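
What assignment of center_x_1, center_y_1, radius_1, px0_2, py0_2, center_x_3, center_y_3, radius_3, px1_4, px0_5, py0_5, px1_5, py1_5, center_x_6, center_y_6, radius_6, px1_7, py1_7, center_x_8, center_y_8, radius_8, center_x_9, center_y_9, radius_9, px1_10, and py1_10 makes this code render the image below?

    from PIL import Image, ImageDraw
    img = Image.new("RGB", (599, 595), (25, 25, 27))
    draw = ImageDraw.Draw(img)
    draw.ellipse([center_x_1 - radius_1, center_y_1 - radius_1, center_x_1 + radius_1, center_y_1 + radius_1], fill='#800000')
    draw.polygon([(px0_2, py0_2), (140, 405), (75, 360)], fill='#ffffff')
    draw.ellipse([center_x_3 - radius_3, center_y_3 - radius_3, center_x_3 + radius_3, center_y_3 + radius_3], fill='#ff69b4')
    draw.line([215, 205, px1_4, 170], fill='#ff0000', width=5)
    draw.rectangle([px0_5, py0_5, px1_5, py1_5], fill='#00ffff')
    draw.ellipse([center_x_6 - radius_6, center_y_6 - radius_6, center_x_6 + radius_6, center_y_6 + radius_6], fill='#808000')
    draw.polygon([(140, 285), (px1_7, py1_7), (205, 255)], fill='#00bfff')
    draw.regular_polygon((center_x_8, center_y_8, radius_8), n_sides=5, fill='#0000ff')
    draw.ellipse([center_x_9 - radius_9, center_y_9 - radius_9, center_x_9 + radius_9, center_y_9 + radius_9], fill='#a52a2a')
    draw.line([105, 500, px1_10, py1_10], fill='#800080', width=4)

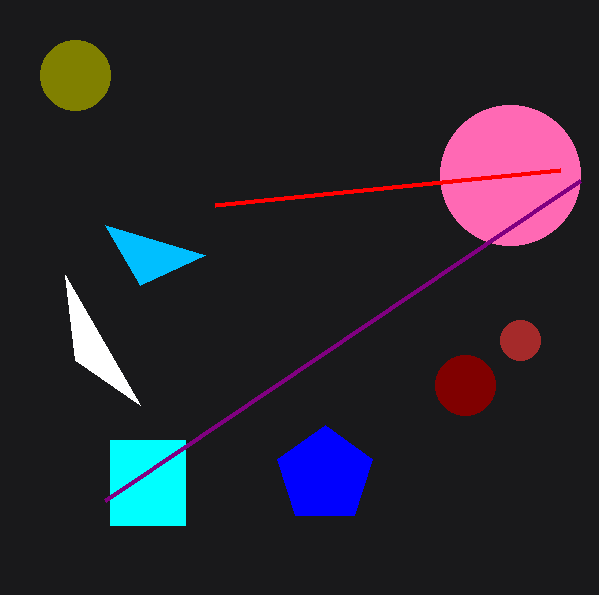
center_x_1 = 465; center_y_1 = 385; radius_1 = 30; px0_2 = 65; py0_2 = 275; center_x_3 = 510; center_y_3 = 175; radius_3 = 70; px1_4 = 560; px0_5 = 110; py0_5 = 440; px1_5 = 185; py1_5 = 525; center_x_6 = 75; center_y_6 = 75; radius_6 = 35; px1_7 = 105; py1_7 = 225; center_x_8 = 325; center_y_8 = 475; radius_8 = 50; center_x_9 = 520; center_y_9 = 340; radius_9 = 20; px1_10 = 580; py1_10 = 180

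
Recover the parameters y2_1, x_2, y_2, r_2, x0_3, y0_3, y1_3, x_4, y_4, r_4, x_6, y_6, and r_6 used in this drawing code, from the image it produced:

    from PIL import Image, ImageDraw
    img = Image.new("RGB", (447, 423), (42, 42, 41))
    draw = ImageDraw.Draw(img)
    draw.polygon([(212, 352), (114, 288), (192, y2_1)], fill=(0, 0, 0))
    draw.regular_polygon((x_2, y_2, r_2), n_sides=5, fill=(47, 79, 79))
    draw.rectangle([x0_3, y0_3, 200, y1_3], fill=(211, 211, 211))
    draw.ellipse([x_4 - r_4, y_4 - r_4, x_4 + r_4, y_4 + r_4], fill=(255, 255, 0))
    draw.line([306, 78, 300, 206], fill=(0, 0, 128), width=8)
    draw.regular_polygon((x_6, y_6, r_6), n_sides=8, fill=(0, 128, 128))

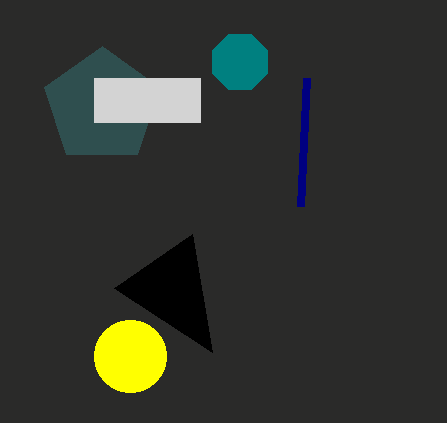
y2_1 = 234
x_2 = 102
y_2 = 106
r_2 = 60
x0_3 = 94
y0_3 = 78
y1_3 = 122
x_4 = 130
y_4 = 356
r_4 = 36
x_6 = 240
y_6 = 62
r_6 = 30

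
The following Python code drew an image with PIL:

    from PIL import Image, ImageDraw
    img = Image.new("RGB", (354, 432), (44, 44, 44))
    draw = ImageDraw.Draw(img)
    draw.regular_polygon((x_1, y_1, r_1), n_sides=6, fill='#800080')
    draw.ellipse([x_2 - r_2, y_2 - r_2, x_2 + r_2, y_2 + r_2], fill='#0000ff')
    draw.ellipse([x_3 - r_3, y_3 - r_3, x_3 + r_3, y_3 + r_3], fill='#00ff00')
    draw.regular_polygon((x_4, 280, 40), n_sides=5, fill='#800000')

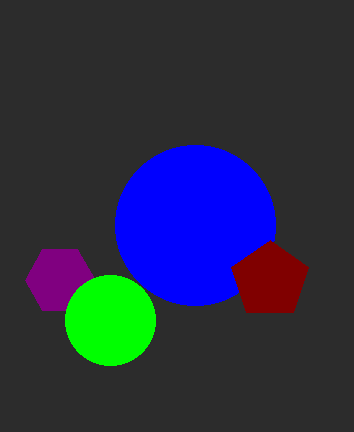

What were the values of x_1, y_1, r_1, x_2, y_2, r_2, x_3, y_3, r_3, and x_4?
x_1 = 60
y_1 = 280
r_1 = 35
x_2 = 195
y_2 = 225
r_2 = 80
x_3 = 110
y_3 = 320
r_3 = 45
x_4 = 270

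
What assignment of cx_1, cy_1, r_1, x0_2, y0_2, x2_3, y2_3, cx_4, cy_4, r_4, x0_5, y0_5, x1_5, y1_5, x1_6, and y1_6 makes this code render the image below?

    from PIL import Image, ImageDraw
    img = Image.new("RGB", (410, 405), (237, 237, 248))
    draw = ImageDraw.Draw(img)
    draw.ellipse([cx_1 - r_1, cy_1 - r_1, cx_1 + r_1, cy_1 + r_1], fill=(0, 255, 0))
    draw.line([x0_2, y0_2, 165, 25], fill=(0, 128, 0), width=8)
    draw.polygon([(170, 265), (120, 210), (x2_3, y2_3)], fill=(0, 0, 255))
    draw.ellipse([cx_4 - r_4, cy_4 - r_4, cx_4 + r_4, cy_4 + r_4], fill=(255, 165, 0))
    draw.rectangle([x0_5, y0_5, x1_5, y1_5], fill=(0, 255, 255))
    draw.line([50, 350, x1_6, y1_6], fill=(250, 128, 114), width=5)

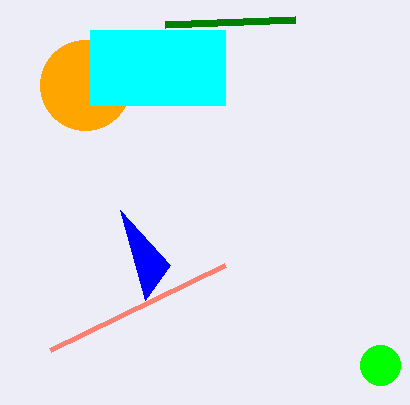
cx_1 = 380; cy_1 = 365; r_1 = 20; x0_2 = 295; y0_2 = 20; x2_3 = 145; y2_3 = 300; cx_4 = 85; cy_4 = 85; r_4 = 45; x0_5 = 90; y0_5 = 30; x1_5 = 225; y1_5 = 105; x1_6 = 225; y1_6 = 265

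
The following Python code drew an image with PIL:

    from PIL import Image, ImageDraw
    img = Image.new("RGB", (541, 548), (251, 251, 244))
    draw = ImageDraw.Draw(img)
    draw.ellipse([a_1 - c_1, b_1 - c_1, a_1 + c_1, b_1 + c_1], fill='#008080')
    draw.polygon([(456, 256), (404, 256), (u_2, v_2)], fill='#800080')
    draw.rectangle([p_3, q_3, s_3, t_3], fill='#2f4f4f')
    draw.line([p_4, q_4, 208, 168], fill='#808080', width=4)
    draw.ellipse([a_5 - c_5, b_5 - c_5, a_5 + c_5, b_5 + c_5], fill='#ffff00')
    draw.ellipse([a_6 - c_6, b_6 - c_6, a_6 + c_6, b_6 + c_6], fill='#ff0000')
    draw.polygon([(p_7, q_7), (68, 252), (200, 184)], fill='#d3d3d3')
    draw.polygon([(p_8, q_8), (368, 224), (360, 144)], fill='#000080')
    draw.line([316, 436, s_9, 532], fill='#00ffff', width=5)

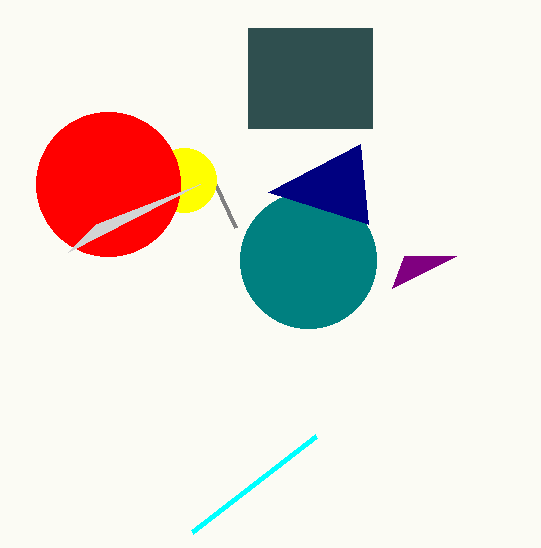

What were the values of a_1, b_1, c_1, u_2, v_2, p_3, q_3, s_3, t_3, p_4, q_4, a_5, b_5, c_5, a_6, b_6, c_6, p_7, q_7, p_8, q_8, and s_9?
a_1 = 308, b_1 = 260, c_1 = 68, u_2 = 392, v_2 = 288, p_3 = 248, q_3 = 28, s_3 = 372, t_3 = 128, p_4 = 236, q_4 = 228, a_5 = 184, b_5 = 180, c_5 = 32, a_6 = 108, b_6 = 184, c_6 = 72, p_7 = 96, q_7 = 224, p_8 = 268, q_8 = 192, s_9 = 192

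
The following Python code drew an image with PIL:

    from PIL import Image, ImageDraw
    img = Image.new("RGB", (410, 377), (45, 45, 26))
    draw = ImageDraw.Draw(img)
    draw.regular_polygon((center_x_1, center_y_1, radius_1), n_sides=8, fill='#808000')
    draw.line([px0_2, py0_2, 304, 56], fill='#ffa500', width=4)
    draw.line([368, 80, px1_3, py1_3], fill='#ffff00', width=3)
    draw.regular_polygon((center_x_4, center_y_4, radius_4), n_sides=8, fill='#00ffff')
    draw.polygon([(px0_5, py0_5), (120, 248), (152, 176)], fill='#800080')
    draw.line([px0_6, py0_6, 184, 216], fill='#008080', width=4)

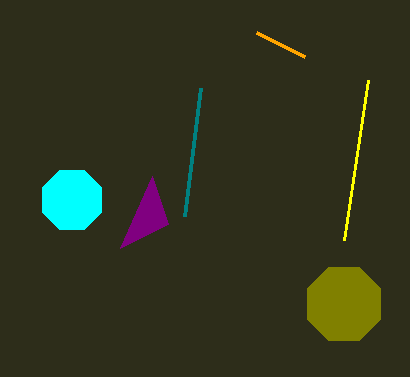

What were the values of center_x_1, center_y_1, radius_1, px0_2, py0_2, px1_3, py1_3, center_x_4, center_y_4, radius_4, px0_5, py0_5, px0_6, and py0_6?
center_x_1 = 344
center_y_1 = 304
radius_1 = 40
px0_2 = 256
py0_2 = 32
px1_3 = 344
py1_3 = 240
center_x_4 = 72
center_y_4 = 200
radius_4 = 32
px0_5 = 168
py0_5 = 224
px0_6 = 200
py0_6 = 88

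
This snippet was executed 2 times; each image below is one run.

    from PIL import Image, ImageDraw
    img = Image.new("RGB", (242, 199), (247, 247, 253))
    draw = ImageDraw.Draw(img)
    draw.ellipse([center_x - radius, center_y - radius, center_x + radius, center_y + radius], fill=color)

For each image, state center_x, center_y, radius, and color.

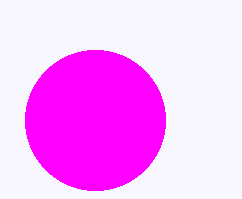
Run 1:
center_x = 95, center_y = 120, radius = 70, color = 'magenta'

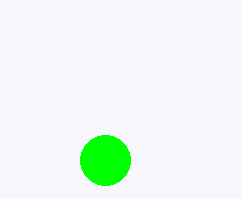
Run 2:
center_x = 105; center_y = 160; radius = 25; color = 'lime'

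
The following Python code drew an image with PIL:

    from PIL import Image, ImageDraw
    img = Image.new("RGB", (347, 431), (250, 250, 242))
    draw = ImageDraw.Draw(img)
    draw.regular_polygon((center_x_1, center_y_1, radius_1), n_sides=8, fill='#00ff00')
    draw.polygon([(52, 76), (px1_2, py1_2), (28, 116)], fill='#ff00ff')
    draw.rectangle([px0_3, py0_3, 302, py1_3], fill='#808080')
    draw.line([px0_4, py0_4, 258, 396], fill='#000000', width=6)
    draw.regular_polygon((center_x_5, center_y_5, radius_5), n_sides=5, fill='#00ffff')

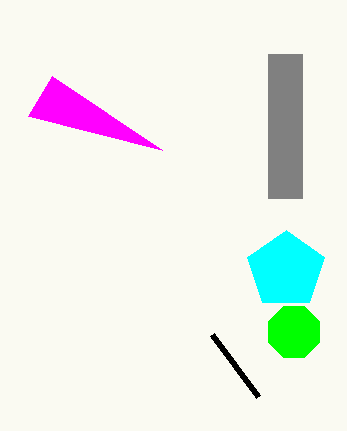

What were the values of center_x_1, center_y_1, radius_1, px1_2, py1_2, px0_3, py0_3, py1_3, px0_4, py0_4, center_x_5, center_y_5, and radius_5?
center_x_1 = 294, center_y_1 = 332, radius_1 = 28, px1_2 = 162, py1_2 = 150, px0_3 = 268, py0_3 = 54, py1_3 = 198, px0_4 = 212, py0_4 = 334, center_x_5 = 286, center_y_5 = 270, radius_5 = 40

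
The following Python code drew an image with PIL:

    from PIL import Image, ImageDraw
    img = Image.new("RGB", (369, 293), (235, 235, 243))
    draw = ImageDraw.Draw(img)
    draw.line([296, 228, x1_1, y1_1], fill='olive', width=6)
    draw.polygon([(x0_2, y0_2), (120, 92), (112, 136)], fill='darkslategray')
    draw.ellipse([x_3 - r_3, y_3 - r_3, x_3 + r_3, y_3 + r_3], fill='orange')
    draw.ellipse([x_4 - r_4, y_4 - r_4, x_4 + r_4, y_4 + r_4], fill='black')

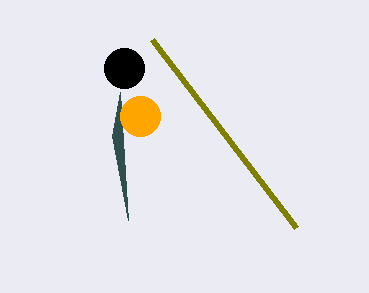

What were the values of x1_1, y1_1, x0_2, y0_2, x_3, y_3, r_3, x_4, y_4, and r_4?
x1_1 = 152
y1_1 = 40
x0_2 = 128
y0_2 = 220
x_3 = 140
y_3 = 116
r_3 = 20
x_4 = 124
y_4 = 68
r_4 = 20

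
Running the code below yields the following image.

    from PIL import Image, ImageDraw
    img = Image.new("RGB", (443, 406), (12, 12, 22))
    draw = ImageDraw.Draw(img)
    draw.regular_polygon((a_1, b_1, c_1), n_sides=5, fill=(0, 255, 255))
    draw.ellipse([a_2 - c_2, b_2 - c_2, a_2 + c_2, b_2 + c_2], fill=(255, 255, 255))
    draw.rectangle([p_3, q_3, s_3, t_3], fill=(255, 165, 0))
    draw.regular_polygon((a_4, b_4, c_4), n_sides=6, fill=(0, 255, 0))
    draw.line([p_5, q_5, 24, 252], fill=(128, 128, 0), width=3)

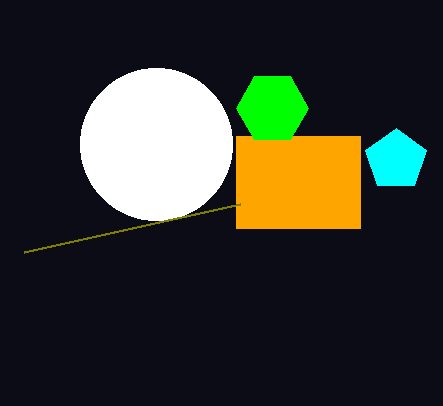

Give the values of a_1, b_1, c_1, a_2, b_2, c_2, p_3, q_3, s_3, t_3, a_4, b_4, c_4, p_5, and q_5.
a_1 = 396
b_1 = 160
c_1 = 32
a_2 = 156
b_2 = 144
c_2 = 76
p_3 = 236
q_3 = 136
s_3 = 360
t_3 = 228
a_4 = 272
b_4 = 108
c_4 = 36
p_5 = 240
q_5 = 204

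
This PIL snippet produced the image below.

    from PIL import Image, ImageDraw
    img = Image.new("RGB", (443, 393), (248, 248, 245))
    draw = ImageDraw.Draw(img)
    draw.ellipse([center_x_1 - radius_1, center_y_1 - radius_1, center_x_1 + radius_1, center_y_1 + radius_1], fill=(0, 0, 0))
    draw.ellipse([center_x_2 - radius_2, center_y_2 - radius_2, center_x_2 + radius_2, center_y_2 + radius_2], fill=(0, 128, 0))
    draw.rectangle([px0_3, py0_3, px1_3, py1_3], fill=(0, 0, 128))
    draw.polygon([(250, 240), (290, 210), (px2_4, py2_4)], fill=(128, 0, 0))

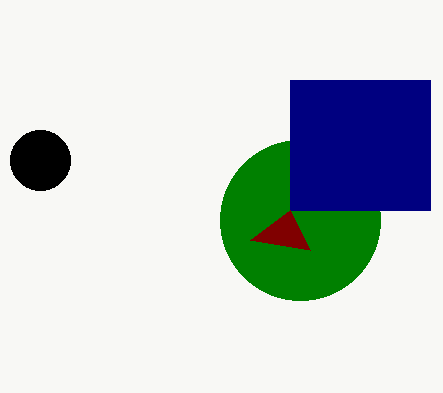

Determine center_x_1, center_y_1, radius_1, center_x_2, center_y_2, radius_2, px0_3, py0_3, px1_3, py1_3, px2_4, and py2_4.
center_x_1 = 40, center_y_1 = 160, radius_1 = 30, center_x_2 = 300, center_y_2 = 220, radius_2 = 80, px0_3 = 290, py0_3 = 80, px1_3 = 430, py1_3 = 210, px2_4 = 310, py2_4 = 250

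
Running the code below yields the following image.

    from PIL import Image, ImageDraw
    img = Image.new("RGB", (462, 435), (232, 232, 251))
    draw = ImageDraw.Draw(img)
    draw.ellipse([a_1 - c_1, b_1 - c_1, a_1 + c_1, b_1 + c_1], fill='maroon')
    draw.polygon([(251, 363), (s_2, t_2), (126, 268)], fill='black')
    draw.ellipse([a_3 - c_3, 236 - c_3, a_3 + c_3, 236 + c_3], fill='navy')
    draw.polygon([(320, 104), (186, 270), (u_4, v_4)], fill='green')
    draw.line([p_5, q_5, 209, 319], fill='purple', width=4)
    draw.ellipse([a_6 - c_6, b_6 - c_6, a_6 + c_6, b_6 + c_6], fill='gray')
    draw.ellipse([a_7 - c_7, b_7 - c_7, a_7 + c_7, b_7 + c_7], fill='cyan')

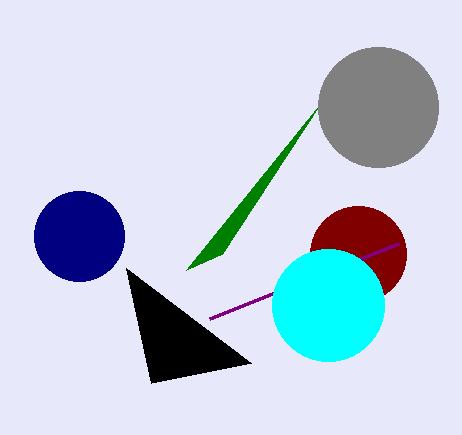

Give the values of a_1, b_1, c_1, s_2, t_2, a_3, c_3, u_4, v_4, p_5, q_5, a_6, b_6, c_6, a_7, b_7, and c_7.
a_1 = 358, b_1 = 254, c_1 = 48, s_2 = 151, t_2 = 383, a_3 = 79, c_3 = 45, u_4 = 222, v_4 = 254, p_5 = 398, q_5 = 244, a_6 = 378, b_6 = 107, c_6 = 60, a_7 = 328, b_7 = 305, c_7 = 56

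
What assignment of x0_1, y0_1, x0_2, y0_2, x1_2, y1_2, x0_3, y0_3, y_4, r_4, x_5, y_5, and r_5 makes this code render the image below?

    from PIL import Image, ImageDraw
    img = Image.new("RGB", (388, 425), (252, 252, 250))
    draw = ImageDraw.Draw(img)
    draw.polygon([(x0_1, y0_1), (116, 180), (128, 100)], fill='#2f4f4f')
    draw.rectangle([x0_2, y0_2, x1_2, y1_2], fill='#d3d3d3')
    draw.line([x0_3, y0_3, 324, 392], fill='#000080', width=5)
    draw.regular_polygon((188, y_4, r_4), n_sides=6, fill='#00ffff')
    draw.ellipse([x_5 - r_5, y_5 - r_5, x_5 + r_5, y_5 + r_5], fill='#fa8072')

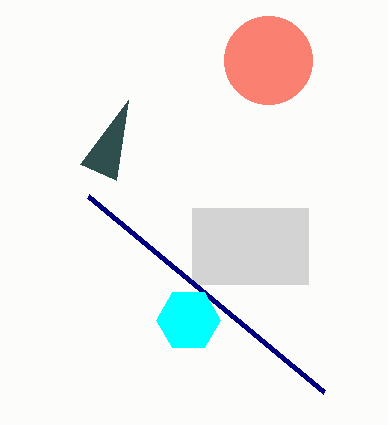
x0_1 = 80; y0_1 = 164; x0_2 = 192; y0_2 = 208; x1_2 = 308; y1_2 = 284; x0_3 = 88; y0_3 = 196; y_4 = 320; r_4 = 32; x_5 = 268; y_5 = 60; r_5 = 44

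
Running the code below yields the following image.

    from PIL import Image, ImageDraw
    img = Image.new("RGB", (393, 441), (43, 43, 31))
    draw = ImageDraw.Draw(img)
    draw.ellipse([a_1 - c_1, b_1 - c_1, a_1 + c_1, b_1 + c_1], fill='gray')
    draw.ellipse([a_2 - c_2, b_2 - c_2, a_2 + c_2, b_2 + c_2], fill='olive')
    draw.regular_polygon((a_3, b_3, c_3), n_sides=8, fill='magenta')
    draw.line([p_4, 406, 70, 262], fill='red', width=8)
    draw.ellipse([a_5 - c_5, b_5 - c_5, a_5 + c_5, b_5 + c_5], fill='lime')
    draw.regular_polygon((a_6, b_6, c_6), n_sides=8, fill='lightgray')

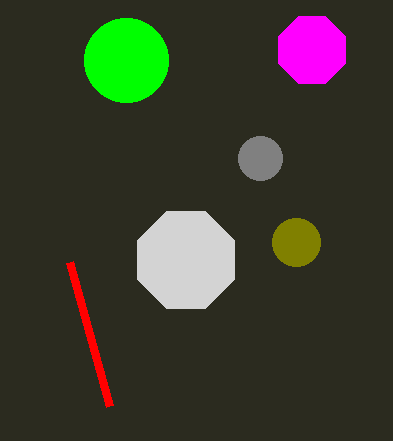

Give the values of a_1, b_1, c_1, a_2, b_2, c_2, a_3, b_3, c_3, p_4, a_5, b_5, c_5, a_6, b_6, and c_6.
a_1 = 260, b_1 = 158, c_1 = 22, a_2 = 296, b_2 = 242, c_2 = 24, a_3 = 312, b_3 = 50, c_3 = 36, p_4 = 110, a_5 = 126, b_5 = 60, c_5 = 42, a_6 = 186, b_6 = 260, c_6 = 52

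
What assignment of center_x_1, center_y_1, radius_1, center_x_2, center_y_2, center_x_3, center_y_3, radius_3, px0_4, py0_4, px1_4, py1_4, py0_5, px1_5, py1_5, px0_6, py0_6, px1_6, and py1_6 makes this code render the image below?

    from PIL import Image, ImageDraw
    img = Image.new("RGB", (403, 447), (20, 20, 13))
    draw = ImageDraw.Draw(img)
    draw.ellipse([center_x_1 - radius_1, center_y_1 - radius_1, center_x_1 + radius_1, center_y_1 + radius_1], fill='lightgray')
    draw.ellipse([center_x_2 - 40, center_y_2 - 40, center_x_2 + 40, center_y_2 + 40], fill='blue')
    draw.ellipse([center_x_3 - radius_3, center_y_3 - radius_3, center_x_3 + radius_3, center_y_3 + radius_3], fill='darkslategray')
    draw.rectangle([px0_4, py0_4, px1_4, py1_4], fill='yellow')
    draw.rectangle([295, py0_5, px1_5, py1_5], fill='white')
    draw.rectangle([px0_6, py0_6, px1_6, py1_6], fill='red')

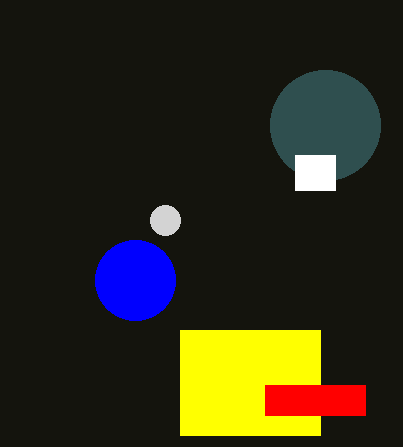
center_x_1 = 165, center_y_1 = 220, radius_1 = 15, center_x_2 = 135, center_y_2 = 280, center_x_3 = 325, center_y_3 = 125, radius_3 = 55, px0_4 = 180, py0_4 = 330, px1_4 = 320, py1_4 = 435, py0_5 = 155, px1_5 = 335, py1_5 = 190, px0_6 = 265, py0_6 = 385, px1_6 = 365, py1_6 = 415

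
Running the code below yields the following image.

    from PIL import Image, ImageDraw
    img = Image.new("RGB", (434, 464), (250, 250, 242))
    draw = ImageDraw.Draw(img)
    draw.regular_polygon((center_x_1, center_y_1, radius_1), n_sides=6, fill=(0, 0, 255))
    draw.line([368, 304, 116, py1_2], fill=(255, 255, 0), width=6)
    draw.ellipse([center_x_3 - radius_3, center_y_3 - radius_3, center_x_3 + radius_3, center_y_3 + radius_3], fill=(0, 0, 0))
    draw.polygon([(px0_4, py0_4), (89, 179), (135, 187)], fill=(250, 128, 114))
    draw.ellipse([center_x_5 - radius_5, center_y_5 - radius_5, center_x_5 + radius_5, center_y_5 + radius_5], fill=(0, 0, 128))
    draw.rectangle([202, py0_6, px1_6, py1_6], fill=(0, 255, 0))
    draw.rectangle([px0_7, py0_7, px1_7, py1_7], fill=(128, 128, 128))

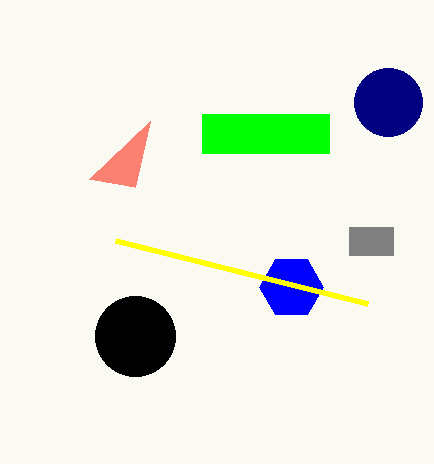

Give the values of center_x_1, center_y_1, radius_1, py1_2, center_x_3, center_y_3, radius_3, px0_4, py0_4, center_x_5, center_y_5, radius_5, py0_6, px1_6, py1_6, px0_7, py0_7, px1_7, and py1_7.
center_x_1 = 291, center_y_1 = 287, radius_1 = 32, py1_2 = 241, center_x_3 = 135, center_y_3 = 336, radius_3 = 40, px0_4 = 150, py0_4 = 121, center_x_5 = 388, center_y_5 = 102, radius_5 = 34, py0_6 = 114, px1_6 = 329, py1_6 = 153, px0_7 = 349, py0_7 = 227, px1_7 = 393, py1_7 = 255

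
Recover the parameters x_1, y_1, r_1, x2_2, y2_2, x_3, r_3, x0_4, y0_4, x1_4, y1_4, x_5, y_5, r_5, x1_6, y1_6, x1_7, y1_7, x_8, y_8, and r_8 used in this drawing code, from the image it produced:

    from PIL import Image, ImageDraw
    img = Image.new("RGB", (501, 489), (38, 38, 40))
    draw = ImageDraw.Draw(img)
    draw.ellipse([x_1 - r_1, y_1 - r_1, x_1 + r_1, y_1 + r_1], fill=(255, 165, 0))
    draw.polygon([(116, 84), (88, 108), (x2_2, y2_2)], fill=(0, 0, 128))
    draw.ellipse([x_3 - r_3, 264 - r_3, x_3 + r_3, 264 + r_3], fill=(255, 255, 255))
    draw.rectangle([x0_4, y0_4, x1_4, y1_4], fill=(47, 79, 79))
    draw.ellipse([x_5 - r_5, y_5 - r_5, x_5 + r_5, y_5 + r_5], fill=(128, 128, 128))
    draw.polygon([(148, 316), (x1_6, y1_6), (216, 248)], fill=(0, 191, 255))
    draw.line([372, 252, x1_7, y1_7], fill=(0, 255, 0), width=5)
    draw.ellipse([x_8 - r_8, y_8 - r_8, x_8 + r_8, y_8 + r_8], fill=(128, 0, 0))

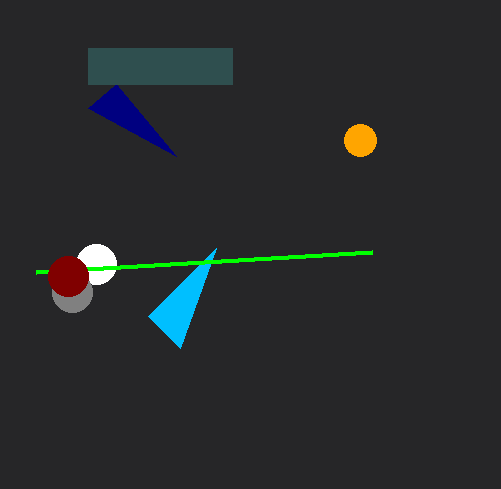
x_1 = 360, y_1 = 140, r_1 = 16, x2_2 = 176, y2_2 = 156, x_3 = 96, r_3 = 20, x0_4 = 88, y0_4 = 48, x1_4 = 232, y1_4 = 84, x_5 = 72, y_5 = 292, r_5 = 20, x1_6 = 180, y1_6 = 348, x1_7 = 36, y1_7 = 272, x_8 = 68, y_8 = 276, r_8 = 20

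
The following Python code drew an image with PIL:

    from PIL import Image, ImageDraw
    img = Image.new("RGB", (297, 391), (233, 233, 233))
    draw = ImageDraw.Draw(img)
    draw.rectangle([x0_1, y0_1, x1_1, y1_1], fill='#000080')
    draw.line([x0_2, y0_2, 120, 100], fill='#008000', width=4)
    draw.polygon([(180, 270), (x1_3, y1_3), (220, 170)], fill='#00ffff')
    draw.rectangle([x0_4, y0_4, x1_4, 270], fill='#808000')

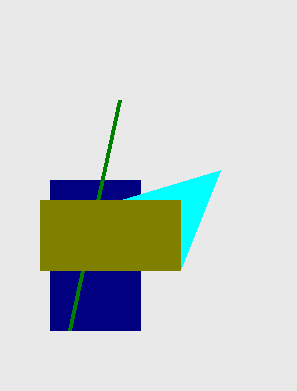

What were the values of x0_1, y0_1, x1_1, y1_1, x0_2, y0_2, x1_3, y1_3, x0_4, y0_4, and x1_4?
x0_1 = 50, y0_1 = 180, x1_1 = 140, y1_1 = 330, x0_2 = 70, y0_2 = 330, x1_3 = 120, y1_3 = 200, x0_4 = 40, y0_4 = 200, x1_4 = 180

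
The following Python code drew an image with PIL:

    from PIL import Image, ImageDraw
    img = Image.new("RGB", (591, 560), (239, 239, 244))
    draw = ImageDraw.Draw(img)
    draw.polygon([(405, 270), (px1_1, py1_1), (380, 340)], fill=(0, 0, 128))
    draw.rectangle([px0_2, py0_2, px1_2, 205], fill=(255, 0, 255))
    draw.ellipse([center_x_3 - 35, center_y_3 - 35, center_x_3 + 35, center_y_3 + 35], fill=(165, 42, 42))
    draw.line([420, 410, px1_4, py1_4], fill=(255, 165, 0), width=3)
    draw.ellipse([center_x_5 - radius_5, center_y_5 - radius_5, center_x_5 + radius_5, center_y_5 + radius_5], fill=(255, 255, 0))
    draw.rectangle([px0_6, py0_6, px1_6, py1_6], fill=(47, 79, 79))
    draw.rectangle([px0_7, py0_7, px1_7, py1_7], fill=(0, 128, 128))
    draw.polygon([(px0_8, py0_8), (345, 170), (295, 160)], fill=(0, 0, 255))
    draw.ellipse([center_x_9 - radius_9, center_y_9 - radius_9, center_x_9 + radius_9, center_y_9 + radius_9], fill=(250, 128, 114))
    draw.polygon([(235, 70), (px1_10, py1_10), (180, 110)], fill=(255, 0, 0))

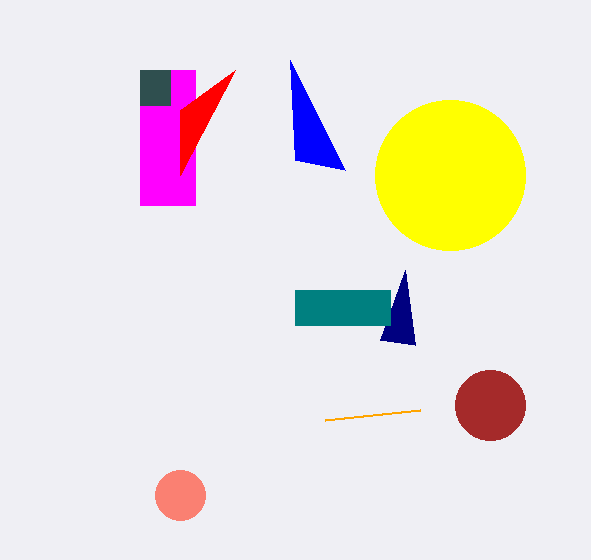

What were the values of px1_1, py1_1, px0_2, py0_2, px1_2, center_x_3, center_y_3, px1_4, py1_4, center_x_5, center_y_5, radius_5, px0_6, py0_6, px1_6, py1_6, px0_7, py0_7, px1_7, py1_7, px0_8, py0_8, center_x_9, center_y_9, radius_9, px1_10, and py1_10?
px1_1 = 415
py1_1 = 345
px0_2 = 140
py0_2 = 70
px1_2 = 195
center_x_3 = 490
center_y_3 = 405
px1_4 = 325
py1_4 = 420
center_x_5 = 450
center_y_5 = 175
radius_5 = 75
px0_6 = 140
py0_6 = 70
px1_6 = 170
py1_6 = 105
px0_7 = 295
py0_7 = 290
px1_7 = 390
py1_7 = 325
px0_8 = 290
py0_8 = 60
center_x_9 = 180
center_y_9 = 495
radius_9 = 25
px1_10 = 180
py1_10 = 175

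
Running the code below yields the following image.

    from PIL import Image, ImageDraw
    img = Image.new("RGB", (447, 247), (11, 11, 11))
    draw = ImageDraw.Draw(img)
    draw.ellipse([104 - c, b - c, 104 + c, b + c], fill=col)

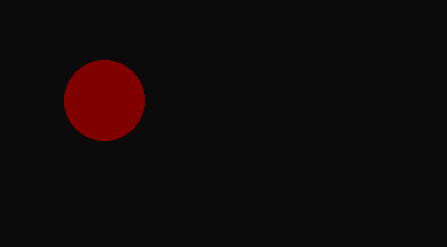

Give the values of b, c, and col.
b = 100; c = 40; col = 'maroon'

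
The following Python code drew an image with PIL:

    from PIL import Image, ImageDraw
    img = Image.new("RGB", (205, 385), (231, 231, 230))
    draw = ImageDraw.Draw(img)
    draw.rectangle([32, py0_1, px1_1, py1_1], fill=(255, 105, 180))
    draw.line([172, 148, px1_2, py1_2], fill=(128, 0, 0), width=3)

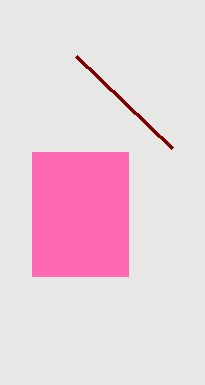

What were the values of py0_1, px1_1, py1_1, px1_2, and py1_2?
py0_1 = 152
px1_1 = 128
py1_1 = 276
px1_2 = 76
py1_2 = 56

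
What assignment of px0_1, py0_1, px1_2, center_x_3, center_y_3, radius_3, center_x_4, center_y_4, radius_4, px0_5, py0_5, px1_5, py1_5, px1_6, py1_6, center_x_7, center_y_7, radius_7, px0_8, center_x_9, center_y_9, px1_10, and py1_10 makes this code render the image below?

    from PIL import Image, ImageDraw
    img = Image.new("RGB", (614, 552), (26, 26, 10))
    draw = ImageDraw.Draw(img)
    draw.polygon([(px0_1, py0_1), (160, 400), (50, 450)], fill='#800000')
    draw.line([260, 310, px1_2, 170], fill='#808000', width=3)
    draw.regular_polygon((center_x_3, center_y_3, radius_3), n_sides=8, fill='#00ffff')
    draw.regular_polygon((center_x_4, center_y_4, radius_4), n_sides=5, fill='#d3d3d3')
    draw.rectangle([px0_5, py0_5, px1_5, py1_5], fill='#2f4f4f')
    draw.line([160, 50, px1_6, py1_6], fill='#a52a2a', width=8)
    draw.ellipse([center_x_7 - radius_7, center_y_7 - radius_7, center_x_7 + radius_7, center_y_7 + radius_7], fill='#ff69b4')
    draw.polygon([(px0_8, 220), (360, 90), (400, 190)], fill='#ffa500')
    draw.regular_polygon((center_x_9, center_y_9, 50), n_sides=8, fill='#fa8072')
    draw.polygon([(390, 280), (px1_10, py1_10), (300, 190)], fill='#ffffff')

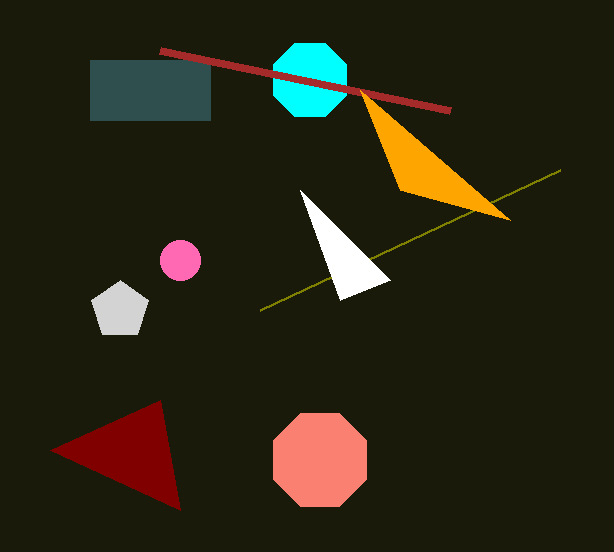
px0_1 = 180, py0_1 = 510, px1_2 = 560, center_x_3 = 310, center_y_3 = 80, radius_3 = 40, center_x_4 = 120, center_y_4 = 310, radius_4 = 30, px0_5 = 90, py0_5 = 60, px1_5 = 210, py1_5 = 120, px1_6 = 450, py1_6 = 110, center_x_7 = 180, center_y_7 = 260, radius_7 = 20, px0_8 = 510, center_x_9 = 320, center_y_9 = 460, px1_10 = 340, py1_10 = 300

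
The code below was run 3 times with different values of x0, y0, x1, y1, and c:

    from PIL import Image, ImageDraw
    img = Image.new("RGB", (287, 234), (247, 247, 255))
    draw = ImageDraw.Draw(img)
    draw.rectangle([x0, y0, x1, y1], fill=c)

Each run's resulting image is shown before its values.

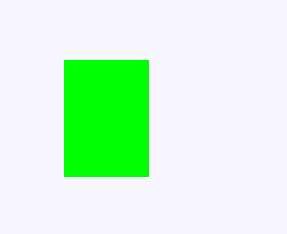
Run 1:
x0 = 64
y0 = 60
x1 = 148
y1 = 176
c = 'lime'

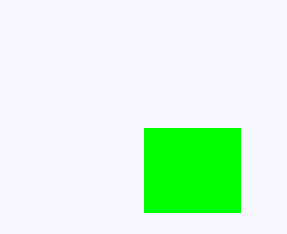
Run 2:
x0 = 144, y0 = 128, x1 = 240, y1 = 212, c = 'lime'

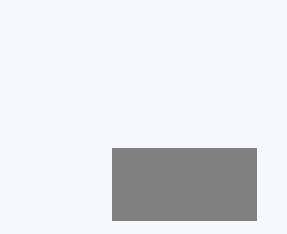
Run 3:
x0 = 112
y0 = 148
x1 = 256
y1 = 220
c = 'gray'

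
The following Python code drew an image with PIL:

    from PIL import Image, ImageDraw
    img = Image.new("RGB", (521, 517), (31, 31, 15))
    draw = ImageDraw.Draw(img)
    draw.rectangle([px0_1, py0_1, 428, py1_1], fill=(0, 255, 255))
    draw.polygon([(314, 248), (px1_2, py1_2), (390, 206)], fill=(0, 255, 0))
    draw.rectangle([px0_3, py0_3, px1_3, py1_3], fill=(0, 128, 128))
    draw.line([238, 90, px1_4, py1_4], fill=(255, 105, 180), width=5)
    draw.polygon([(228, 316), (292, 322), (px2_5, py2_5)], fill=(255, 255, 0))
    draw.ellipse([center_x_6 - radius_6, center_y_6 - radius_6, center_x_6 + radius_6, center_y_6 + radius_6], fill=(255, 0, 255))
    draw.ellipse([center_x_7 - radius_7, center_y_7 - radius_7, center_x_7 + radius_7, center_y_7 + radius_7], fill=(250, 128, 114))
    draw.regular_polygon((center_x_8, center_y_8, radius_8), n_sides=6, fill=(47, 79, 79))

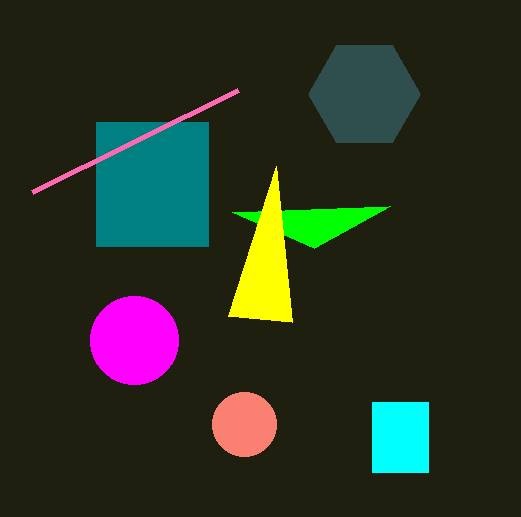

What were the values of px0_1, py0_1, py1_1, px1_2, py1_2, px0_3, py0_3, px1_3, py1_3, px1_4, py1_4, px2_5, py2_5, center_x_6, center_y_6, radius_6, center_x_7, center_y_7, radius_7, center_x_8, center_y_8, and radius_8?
px0_1 = 372, py0_1 = 402, py1_1 = 472, px1_2 = 232, py1_2 = 212, px0_3 = 96, py0_3 = 122, px1_3 = 208, py1_3 = 246, px1_4 = 32, py1_4 = 192, px2_5 = 276, py2_5 = 166, center_x_6 = 134, center_y_6 = 340, radius_6 = 44, center_x_7 = 244, center_y_7 = 424, radius_7 = 32, center_x_8 = 364, center_y_8 = 94, radius_8 = 56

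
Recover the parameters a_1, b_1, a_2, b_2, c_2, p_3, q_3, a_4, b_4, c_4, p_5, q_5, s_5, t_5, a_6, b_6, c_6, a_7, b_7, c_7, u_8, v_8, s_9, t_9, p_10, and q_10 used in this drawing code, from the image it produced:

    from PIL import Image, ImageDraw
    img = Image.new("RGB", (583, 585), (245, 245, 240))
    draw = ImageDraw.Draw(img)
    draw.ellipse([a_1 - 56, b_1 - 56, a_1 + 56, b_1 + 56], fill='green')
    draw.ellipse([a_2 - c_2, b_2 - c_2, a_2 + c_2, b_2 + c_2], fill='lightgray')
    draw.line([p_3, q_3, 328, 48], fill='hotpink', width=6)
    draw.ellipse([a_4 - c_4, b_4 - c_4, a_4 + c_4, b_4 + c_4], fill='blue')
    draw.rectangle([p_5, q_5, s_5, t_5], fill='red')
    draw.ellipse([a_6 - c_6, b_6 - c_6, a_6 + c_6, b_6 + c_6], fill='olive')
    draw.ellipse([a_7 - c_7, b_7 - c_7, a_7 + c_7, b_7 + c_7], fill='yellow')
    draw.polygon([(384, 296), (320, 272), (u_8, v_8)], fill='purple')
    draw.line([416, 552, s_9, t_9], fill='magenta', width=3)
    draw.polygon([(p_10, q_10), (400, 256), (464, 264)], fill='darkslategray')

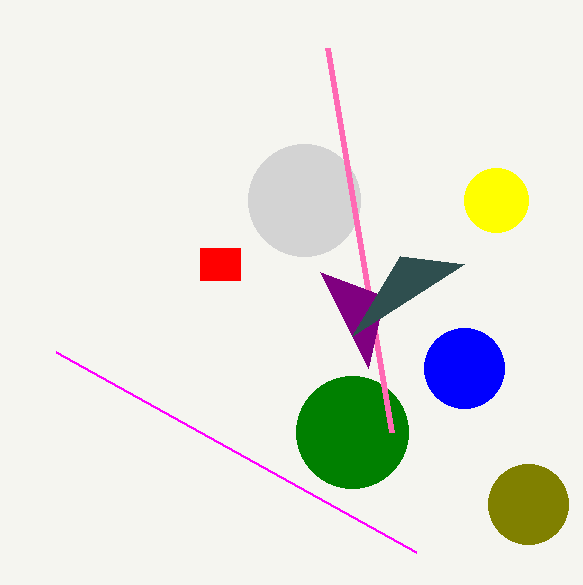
a_1 = 352; b_1 = 432; a_2 = 304; b_2 = 200; c_2 = 56; p_3 = 392; q_3 = 432; a_4 = 464; b_4 = 368; c_4 = 40; p_5 = 200; q_5 = 248; s_5 = 240; t_5 = 280; a_6 = 528; b_6 = 504; c_6 = 40; a_7 = 496; b_7 = 200; c_7 = 32; u_8 = 368; v_8 = 368; s_9 = 56; t_9 = 352; p_10 = 352; q_10 = 336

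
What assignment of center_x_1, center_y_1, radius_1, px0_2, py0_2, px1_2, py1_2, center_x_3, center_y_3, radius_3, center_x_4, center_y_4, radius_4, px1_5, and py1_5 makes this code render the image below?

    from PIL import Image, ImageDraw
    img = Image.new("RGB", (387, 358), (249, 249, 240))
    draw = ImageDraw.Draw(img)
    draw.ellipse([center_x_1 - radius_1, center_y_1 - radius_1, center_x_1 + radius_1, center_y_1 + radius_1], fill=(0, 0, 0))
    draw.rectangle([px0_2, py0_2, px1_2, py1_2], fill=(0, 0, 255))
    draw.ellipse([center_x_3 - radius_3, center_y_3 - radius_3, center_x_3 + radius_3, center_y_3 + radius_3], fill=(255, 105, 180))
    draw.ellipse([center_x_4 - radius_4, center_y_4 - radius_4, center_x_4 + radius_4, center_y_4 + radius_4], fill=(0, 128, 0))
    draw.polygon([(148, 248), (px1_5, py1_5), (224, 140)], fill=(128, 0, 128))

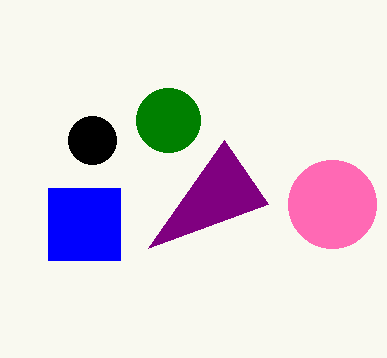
center_x_1 = 92, center_y_1 = 140, radius_1 = 24, px0_2 = 48, py0_2 = 188, px1_2 = 120, py1_2 = 260, center_x_3 = 332, center_y_3 = 204, radius_3 = 44, center_x_4 = 168, center_y_4 = 120, radius_4 = 32, px1_5 = 268, py1_5 = 204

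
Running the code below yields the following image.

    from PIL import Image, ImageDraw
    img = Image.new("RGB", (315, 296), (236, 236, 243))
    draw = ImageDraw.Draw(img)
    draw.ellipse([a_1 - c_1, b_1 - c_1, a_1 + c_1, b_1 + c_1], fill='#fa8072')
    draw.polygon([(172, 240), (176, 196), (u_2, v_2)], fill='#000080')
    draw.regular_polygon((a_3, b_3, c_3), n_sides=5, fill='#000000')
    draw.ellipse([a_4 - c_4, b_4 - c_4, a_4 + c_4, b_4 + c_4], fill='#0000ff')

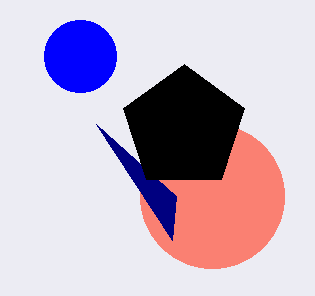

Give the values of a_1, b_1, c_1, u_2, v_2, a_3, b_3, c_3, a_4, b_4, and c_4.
a_1 = 212
b_1 = 196
c_1 = 72
u_2 = 96
v_2 = 124
a_3 = 184
b_3 = 128
c_3 = 64
a_4 = 80
b_4 = 56
c_4 = 36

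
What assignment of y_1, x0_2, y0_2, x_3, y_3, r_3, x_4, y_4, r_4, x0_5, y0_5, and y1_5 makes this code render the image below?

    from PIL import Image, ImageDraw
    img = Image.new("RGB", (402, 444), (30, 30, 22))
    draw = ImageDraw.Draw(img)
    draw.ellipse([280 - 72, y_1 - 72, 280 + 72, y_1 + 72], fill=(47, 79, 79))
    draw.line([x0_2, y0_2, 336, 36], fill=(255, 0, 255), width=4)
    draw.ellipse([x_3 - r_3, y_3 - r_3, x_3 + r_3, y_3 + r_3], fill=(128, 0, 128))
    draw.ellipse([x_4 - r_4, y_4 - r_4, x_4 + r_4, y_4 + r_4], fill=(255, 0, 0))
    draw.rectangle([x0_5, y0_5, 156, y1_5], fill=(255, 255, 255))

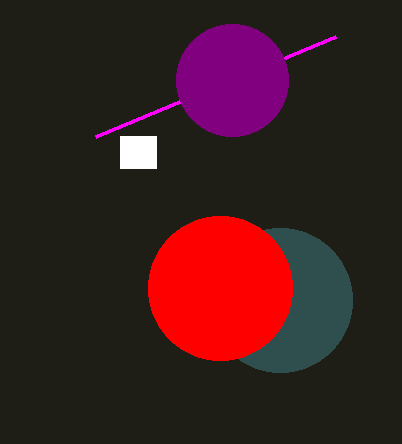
y_1 = 300
x0_2 = 96
y0_2 = 136
x_3 = 232
y_3 = 80
r_3 = 56
x_4 = 220
y_4 = 288
r_4 = 72
x0_5 = 120
y0_5 = 136
y1_5 = 168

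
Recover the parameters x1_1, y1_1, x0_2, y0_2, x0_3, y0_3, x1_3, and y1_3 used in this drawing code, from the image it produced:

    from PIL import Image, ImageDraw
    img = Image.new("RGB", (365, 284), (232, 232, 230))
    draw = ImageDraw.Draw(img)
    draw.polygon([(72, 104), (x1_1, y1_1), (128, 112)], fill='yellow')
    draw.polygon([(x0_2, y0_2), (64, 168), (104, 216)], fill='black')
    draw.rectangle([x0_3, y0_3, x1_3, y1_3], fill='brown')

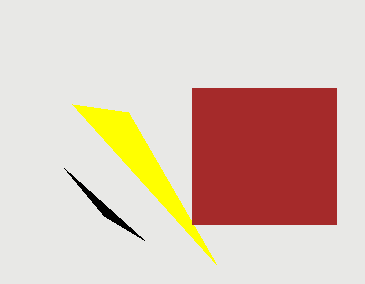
x1_1 = 216
y1_1 = 264
x0_2 = 144
y0_2 = 240
x0_3 = 192
y0_3 = 88
x1_3 = 336
y1_3 = 224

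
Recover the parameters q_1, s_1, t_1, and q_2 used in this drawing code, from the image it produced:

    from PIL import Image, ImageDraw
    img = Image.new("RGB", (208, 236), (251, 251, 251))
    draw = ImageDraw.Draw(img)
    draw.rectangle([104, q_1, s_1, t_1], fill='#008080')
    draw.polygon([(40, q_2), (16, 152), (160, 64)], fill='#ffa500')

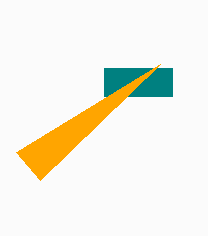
q_1 = 68; s_1 = 172; t_1 = 96; q_2 = 180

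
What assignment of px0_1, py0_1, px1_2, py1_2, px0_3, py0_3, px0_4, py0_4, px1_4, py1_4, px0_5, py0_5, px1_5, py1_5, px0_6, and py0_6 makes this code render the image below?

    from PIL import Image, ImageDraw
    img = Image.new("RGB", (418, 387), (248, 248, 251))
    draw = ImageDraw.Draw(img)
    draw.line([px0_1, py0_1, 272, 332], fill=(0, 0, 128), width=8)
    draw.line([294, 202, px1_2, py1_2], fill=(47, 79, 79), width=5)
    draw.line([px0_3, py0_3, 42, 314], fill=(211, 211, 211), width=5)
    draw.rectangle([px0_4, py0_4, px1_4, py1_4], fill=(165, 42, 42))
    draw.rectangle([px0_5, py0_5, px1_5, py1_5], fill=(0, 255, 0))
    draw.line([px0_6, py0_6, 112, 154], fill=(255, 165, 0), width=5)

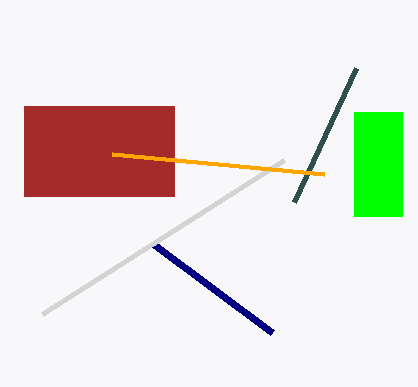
px0_1 = 154
py0_1 = 244
px1_2 = 356
py1_2 = 68
px0_3 = 284
py0_3 = 160
px0_4 = 24
py0_4 = 106
px1_4 = 174
py1_4 = 196
px0_5 = 354
py0_5 = 112
px1_5 = 402
py1_5 = 216
px0_6 = 324
py0_6 = 174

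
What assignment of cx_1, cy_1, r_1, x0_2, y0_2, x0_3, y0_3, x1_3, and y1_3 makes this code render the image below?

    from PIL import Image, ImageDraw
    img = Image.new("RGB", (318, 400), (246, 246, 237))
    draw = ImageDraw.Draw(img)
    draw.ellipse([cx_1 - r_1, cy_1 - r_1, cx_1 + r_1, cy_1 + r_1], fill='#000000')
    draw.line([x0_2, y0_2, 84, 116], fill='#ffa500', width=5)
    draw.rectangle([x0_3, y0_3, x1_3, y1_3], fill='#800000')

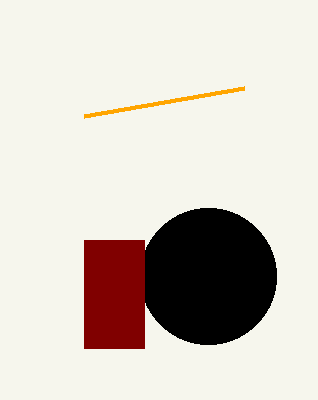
cx_1 = 208, cy_1 = 276, r_1 = 68, x0_2 = 244, y0_2 = 88, x0_3 = 84, y0_3 = 240, x1_3 = 144, y1_3 = 348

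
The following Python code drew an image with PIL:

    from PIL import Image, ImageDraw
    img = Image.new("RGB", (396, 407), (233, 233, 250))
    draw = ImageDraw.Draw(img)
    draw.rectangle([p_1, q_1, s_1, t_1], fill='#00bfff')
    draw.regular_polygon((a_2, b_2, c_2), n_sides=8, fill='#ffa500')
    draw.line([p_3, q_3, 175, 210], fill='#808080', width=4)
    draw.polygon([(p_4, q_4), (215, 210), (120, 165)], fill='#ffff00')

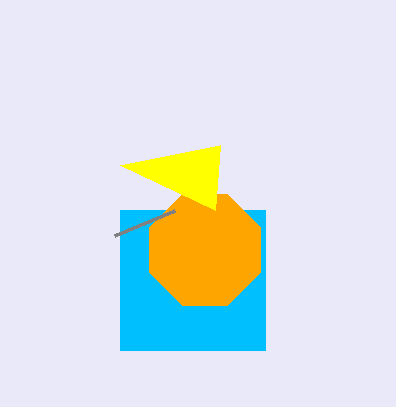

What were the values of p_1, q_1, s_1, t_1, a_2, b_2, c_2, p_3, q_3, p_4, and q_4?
p_1 = 120; q_1 = 210; s_1 = 265; t_1 = 350; a_2 = 205; b_2 = 250; c_2 = 60; p_3 = 115; q_3 = 235; p_4 = 220; q_4 = 145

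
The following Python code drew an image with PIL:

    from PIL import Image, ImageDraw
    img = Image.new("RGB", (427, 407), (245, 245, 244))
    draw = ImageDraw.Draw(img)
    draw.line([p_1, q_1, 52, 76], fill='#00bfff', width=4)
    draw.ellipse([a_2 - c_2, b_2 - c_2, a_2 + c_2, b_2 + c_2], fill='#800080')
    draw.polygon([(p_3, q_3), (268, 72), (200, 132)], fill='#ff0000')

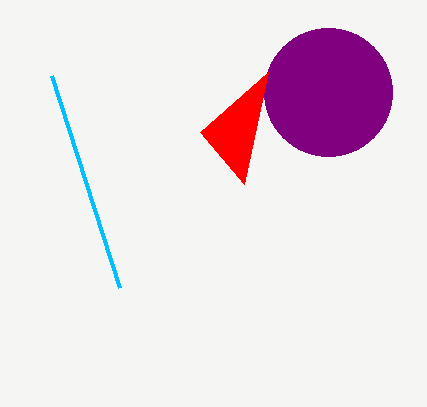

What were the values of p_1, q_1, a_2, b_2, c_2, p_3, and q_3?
p_1 = 120
q_1 = 288
a_2 = 328
b_2 = 92
c_2 = 64
p_3 = 244
q_3 = 184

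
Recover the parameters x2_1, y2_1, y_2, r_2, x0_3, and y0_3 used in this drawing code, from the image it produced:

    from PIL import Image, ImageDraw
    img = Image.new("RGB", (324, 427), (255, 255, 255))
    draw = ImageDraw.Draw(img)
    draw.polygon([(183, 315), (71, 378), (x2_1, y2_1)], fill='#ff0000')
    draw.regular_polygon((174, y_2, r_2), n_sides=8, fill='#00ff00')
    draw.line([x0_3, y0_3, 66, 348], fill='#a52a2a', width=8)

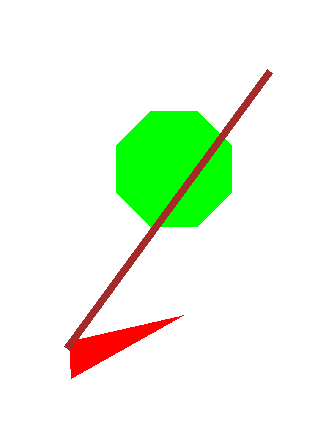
x2_1 = 69; y2_1 = 341; y_2 = 169; r_2 = 62; x0_3 = 269; y0_3 = 71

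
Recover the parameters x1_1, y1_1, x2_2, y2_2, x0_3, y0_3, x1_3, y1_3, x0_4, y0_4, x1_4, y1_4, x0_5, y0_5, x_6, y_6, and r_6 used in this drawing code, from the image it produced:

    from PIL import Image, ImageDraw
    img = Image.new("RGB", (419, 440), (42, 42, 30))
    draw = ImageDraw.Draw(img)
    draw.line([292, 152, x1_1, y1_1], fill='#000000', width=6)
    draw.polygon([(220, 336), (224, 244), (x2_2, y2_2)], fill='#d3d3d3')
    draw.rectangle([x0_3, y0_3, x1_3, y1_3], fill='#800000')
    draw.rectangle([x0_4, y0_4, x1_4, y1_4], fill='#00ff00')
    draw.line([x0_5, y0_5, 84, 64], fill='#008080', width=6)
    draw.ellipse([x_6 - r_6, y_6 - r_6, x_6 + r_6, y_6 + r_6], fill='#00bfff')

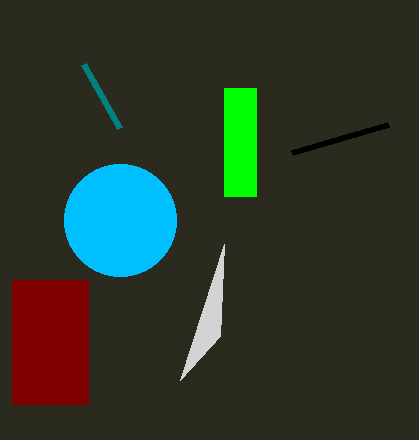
x1_1 = 388; y1_1 = 124; x2_2 = 180; y2_2 = 380; x0_3 = 12; y0_3 = 280; x1_3 = 88; y1_3 = 404; x0_4 = 224; y0_4 = 88; x1_4 = 256; y1_4 = 196; x0_5 = 120; y0_5 = 128; x_6 = 120; y_6 = 220; r_6 = 56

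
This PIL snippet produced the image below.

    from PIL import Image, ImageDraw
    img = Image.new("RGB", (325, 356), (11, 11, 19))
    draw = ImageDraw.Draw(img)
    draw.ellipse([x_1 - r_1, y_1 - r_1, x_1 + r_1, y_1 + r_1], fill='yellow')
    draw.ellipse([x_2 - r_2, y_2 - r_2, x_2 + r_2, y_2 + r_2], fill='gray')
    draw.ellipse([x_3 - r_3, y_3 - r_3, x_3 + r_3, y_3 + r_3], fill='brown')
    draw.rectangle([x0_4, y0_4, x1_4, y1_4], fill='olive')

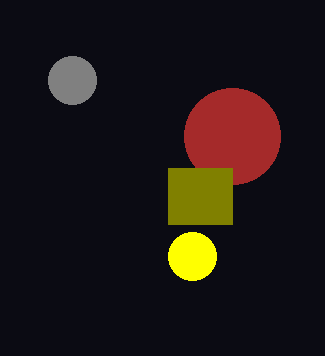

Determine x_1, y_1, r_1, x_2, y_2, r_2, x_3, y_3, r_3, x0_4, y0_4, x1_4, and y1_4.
x_1 = 192
y_1 = 256
r_1 = 24
x_2 = 72
y_2 = 80
r_2 = 24
x_3 = 232
y_3 = 136
r_3 = 48
x0_4 = 168
y0_4 = 168
x1_4 = 232
y1_4 = 224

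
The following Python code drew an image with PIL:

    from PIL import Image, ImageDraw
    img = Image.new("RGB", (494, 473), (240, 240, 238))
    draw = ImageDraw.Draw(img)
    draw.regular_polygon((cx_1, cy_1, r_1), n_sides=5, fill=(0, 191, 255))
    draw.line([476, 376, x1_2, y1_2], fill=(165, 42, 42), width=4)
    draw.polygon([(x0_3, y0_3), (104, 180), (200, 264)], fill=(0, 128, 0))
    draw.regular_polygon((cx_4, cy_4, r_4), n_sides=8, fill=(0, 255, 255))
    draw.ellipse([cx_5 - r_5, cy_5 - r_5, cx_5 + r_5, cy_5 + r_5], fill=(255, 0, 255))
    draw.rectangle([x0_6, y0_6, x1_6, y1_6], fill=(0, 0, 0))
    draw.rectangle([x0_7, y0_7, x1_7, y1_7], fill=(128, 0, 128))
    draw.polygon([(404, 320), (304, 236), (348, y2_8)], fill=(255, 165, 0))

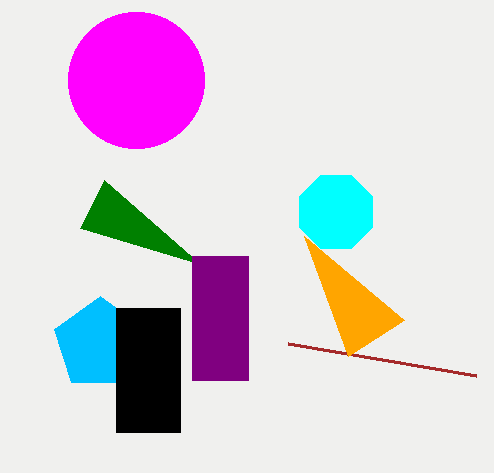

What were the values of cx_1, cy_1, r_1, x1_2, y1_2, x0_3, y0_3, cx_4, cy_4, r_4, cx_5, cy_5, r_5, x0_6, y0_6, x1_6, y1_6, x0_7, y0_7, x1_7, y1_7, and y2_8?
cx_1 = 100, cy_1 = 344, r_1 = 48, x1_2 = 288, y1_2 = 344, x0_3 = 80, y0_3 = 228, cx_4 = 336, cy_4 = 212, r_4 = 40, cx_5 = 136, cy_5 = 80, r_5 = 68, x0_6 = 116, y0_6 = 308, x1_6 = 180, y1_6 = 432, x0_7 = 192, y0_7 = 256, x1_7 = 248, y1_7 = 380, y2_8 = 356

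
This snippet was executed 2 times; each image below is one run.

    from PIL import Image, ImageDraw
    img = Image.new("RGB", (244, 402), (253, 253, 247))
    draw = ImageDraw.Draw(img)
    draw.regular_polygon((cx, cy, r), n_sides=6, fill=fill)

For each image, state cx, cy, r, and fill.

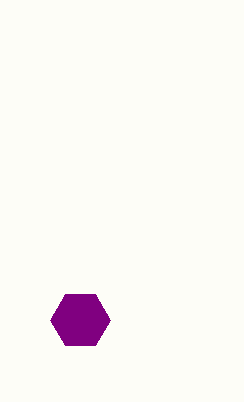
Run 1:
cx = 80, cy = 320, r = 30, fill = 'purple'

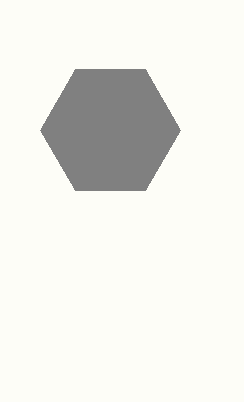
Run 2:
cx = 110; cy = 130; r = 70; fill = 'gray'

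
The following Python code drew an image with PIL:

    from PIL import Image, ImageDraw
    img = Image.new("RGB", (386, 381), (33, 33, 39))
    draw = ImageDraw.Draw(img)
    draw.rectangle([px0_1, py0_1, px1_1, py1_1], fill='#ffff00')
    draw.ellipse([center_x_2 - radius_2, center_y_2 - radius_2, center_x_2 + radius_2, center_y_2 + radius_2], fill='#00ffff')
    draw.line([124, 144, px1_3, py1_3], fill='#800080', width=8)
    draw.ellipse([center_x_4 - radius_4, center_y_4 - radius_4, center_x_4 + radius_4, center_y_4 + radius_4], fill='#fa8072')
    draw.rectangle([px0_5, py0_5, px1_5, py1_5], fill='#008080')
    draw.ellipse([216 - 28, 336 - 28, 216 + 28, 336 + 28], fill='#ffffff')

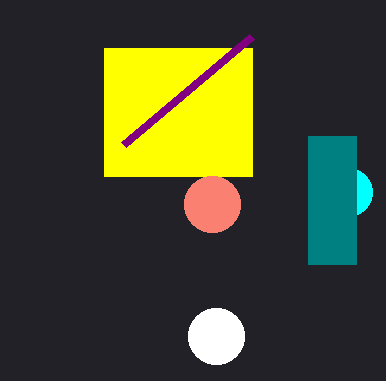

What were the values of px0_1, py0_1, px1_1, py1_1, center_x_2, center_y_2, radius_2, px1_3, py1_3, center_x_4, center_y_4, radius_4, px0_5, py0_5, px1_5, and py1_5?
px0_1 = 104
py0_1 = 48
px1_1 = 252
py1_1 = 176
center_x_2 = 348
center_y_2 = 192
radius_2 = 24
px1_3 = 252
py1_3 = 36
center_x_4 = 212
center_y_4 = 204
radius_4 = 28
px0_5 = 308
py0_5 = 136
px1_5 = 356
py1_5 = 264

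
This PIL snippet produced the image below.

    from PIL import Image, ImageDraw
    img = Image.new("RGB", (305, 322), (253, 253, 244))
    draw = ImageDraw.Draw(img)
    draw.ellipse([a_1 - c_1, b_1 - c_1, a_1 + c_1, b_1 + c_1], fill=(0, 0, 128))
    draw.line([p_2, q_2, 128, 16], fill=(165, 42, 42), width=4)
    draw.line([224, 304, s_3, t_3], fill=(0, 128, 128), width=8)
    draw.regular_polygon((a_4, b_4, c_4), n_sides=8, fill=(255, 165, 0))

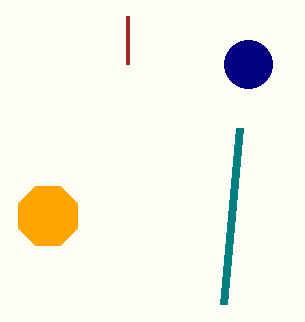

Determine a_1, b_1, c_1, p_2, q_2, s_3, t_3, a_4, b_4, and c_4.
a_1 = 248; b_1 = 64; c_1 = 24; p_2 = 128; q_2 = 64; s_3 = 240; t_3 = 128; a_4 = 48; b_4 = 216; c_4 = 32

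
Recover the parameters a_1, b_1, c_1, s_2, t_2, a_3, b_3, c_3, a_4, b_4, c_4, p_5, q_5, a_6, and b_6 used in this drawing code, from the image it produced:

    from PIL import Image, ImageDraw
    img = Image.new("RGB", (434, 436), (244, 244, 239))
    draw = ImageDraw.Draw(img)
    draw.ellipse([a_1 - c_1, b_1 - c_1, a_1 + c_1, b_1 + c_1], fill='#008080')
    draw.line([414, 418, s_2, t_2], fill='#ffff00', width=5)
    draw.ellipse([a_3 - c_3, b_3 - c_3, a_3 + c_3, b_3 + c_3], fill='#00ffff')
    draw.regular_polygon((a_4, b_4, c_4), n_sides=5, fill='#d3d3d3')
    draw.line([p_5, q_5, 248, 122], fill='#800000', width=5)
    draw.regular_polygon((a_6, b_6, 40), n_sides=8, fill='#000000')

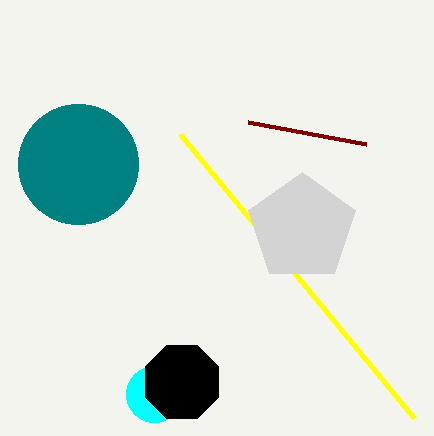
a_1 = 78; b_1 = 164; c_1 = 60; s_2 = 180; t_2 = 134; a_3 = 154; b_3 = 394; c_3 = 28; a_4 = 302; b_4 = 228; c_4 = 56; p_5 = 366; q_5 = 144; a_6 = 182; b_6 = 382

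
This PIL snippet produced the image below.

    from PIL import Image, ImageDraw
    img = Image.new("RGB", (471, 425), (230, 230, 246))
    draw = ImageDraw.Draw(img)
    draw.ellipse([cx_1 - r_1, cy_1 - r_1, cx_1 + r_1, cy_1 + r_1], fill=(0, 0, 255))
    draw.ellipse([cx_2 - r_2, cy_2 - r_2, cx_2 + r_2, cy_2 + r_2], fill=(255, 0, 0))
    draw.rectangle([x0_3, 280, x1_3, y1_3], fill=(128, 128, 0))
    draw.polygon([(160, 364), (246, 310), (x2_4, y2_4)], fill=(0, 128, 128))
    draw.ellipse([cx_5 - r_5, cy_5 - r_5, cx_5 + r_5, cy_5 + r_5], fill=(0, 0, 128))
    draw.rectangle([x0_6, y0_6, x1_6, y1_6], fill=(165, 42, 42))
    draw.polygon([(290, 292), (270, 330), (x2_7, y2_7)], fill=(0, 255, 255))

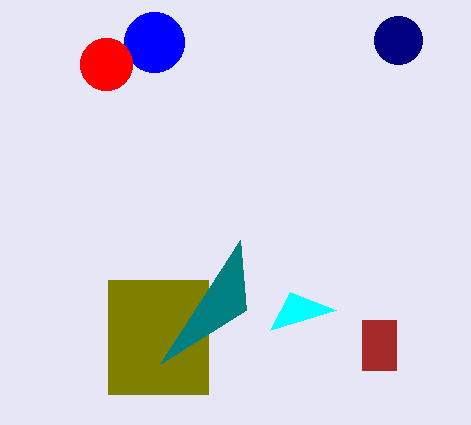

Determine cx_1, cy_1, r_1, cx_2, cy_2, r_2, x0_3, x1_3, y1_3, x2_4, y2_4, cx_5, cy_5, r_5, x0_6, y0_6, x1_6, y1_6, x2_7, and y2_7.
cx_1 = 154, cy_1 = 42, r_1 = 30, cx_2 = 106, cy_2 = 64, r_2 = 26, x0_3 = 108, x1_3 = 208, y1_3 = 394, x2_4 = 240, y2_4 = 240, cx_5 = 398, cy_5 = 40, r_5 = 24, x0_6 = 362, y0_6 = 320, x1_6 = 396, y1_6 = 370, x2_7 = 336, y2_7 = 310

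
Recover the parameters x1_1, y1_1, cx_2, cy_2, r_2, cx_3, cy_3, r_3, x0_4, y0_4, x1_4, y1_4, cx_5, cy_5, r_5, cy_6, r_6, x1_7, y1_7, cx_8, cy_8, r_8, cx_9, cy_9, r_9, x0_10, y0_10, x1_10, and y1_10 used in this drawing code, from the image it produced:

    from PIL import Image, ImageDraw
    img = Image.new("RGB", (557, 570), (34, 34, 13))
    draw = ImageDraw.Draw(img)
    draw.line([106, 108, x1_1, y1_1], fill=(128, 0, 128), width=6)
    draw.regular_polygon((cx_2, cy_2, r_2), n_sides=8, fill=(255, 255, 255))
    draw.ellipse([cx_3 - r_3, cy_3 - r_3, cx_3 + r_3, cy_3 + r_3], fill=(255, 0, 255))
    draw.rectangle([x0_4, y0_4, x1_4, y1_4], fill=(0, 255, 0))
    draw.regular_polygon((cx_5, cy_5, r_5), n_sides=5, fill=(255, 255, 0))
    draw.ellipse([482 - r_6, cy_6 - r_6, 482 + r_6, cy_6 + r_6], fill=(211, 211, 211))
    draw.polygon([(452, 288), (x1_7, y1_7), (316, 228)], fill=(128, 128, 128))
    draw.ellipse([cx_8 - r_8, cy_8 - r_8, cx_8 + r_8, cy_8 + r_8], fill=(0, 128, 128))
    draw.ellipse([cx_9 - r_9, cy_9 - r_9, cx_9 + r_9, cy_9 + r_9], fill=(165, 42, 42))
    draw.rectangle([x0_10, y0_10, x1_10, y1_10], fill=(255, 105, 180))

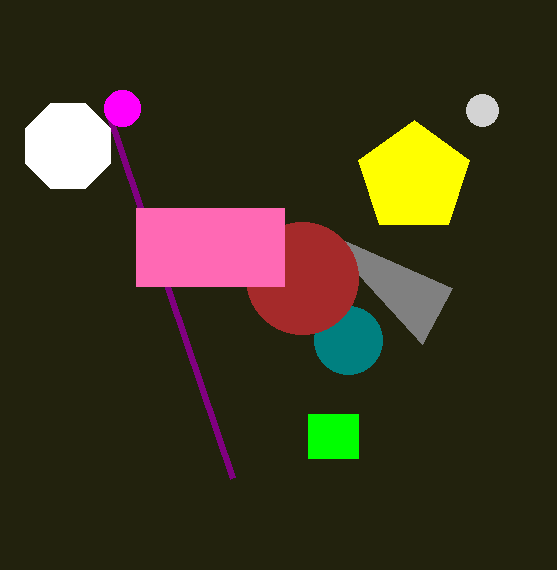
x1_1 = 232
y1_1 = 478
cx_2 = 68
cy_2 = 146
r_2 = 46
cx_3 = 122
cy_3 = 108
r_3 = 18
x0_4 = 308
y0_4 = 414
x1_4 = 358
y1_4 = 458
cx_5 = 414
cy_5 = 178
r_5 = 58
cy_6 = 110
r_6 = 16
x1_7 = 422
y1_7 = 344
cx_8 = 348
cy_8 = 340
r_8 = 34
cx_9 = 302
cy_9 = 278
r_9 = 56
x0_10 = 136
y0_10 = 208
x1_10 = 284
y1_10 = 286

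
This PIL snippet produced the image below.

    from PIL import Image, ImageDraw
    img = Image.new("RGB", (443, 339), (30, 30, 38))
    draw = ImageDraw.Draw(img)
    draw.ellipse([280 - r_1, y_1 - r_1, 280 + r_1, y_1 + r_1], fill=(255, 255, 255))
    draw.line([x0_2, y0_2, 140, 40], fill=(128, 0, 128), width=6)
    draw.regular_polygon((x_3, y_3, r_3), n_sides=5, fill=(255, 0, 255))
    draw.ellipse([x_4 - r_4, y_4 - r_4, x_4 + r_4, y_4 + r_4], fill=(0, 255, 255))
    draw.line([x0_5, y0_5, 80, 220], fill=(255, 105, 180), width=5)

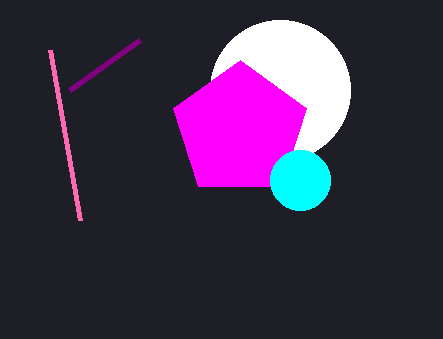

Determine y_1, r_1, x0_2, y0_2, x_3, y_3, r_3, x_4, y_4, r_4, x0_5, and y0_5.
y_1 = 90
r_1 = 70
x0_2 = 70
y0_2 = 90
x_3 = 240
y_3 = 130
r_3 = 70
x_4 = 300
y_4 = 180
r_4 = 30
x0_5 = 50
y0_5 = 50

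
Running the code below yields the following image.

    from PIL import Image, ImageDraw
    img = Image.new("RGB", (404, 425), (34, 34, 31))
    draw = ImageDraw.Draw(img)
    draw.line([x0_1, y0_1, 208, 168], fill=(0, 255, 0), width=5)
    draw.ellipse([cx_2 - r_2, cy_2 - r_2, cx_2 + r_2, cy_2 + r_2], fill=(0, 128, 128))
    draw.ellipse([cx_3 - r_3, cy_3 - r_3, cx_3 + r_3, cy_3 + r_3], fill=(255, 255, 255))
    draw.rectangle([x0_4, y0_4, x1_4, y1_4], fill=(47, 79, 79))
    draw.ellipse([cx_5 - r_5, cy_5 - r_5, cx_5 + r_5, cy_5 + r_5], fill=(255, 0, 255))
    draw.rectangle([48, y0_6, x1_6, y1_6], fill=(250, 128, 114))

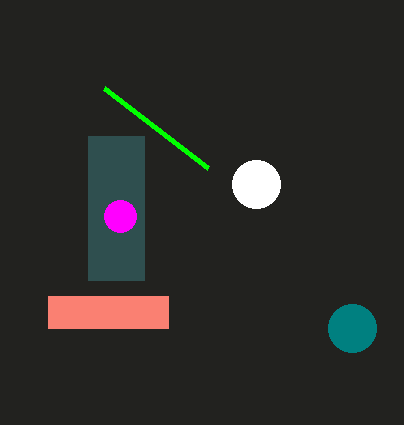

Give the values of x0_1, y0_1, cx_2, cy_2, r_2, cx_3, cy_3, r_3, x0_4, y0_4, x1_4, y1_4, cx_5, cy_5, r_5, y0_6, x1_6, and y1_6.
x0_1 = 104
y0_1 = 88
cx_2 = 352
cy_2 = 328
r_2 = 24
cx_3 = 256
cy_3 = 184
r_3 = 24
x0_4 = 88
y0_4 = 136
x1_4 = 144
y1_4 = 280
cx_5 = 120
cy_5 = 216
r_5 = 16
y0_6 = 296
x1_6 = 168
y1_6 = 328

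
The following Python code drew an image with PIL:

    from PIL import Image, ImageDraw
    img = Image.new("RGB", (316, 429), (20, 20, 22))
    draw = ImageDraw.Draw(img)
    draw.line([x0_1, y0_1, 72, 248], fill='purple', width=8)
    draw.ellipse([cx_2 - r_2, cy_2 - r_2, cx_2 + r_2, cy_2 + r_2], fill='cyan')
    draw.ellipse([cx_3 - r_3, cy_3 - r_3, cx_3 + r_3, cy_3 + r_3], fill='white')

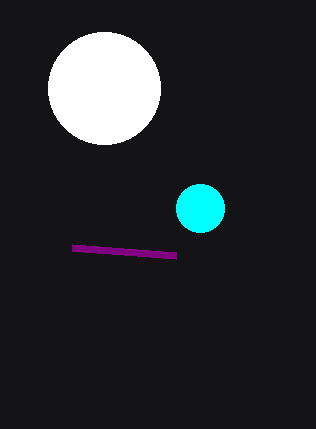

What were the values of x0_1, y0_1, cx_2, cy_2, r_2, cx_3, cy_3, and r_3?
x0_1 = 176, y0_1 = 256, cx_2 = 200, cy_2 = 208, r_2 = 24, cx_3 = 104, cy_3 = 88, r_3 = 56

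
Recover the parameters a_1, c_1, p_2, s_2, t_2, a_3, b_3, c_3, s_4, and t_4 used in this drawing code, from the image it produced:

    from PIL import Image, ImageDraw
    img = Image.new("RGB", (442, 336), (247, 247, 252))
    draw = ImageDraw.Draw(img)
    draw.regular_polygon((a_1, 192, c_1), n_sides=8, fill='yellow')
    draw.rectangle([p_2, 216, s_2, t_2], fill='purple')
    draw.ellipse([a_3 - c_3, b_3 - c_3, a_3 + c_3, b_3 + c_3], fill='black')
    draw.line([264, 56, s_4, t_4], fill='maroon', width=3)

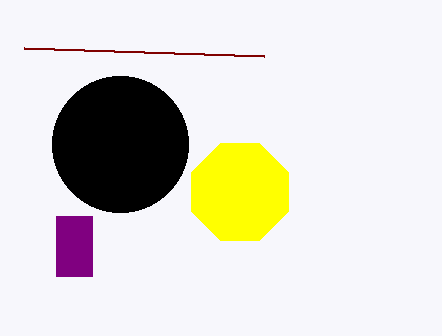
a_1 = 240, c_1 = 52, p_2 = 56, s_2 = 92, t_2 = 276, a_3 = 120, b_3 = 144, c_3 = 68, s_4 = 24, t_4 = 48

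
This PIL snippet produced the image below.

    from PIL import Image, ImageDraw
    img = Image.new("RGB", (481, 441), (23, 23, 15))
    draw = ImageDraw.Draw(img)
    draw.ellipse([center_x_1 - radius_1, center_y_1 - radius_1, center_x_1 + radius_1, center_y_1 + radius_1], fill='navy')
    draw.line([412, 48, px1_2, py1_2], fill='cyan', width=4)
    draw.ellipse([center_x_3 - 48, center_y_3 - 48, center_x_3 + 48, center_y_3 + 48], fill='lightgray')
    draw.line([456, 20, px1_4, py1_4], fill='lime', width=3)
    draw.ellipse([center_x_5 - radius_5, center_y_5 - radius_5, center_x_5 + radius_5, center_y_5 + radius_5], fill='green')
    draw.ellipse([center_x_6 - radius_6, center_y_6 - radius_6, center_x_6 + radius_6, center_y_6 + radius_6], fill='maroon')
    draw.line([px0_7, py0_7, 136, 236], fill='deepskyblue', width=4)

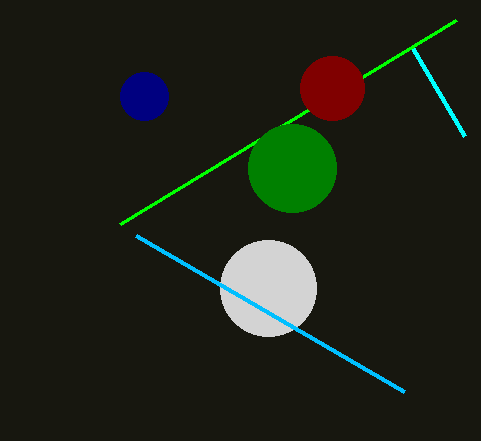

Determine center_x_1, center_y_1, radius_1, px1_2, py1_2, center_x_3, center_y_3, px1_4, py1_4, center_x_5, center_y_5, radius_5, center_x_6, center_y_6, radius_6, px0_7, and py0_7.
center_x_1 = 144
center_y_1 = 96
radius_1 = 24
px1_2 = 464
py1_2 = 136
center_x_3 = 268
center_y_3 = 288
px1_4 = 120
py1_4 = 224
center_x_5 = 292
center_y_5 = 168
radius_5 = 44
center_x_6 = 332
center_y_6 = 88
radius_6 = 32
px0_7 = 404
py0_7 = 392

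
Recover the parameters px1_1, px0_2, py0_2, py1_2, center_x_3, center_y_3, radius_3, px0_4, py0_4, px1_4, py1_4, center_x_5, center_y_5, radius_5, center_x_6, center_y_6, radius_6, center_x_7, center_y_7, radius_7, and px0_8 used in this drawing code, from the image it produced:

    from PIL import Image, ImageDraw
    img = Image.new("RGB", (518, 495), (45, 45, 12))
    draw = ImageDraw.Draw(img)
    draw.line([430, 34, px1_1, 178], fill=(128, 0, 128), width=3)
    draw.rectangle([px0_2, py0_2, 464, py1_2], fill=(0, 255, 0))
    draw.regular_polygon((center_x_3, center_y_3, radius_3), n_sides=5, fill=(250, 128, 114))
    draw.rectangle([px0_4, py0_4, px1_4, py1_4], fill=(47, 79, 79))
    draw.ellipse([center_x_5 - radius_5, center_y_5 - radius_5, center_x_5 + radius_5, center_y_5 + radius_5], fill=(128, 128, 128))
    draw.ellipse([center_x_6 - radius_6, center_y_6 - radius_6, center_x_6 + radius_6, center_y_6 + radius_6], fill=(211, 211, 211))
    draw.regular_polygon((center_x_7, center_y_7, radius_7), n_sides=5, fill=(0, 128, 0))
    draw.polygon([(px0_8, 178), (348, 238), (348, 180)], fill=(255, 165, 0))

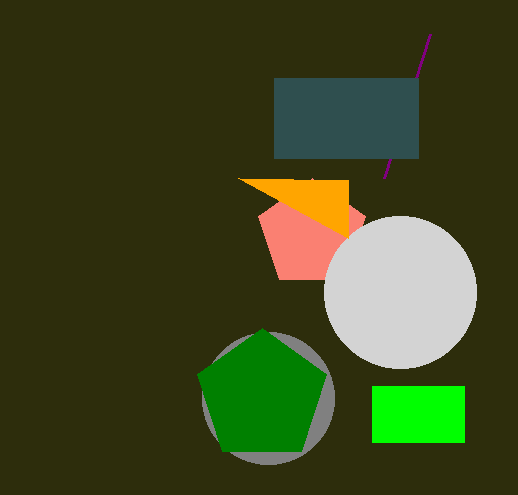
px1_1 = 384; px0_2 = 372; py0_2 = 386; py1_2 = 442; center_x_3 = 312; center_y_3 = 234; radius_3 = 56; px0_4 = 274; py0_4 = 78; px1_4 = 418; py1_4 = 158; center_x_5 = 268; center_y_5 = 398; radius_5 = 66; center_x_6 = 400; center_y_6 = 292; radius_6 = 76; center_x_7 = 262; center_y_7 = 396; radius_7 = 68; px0_8 = 238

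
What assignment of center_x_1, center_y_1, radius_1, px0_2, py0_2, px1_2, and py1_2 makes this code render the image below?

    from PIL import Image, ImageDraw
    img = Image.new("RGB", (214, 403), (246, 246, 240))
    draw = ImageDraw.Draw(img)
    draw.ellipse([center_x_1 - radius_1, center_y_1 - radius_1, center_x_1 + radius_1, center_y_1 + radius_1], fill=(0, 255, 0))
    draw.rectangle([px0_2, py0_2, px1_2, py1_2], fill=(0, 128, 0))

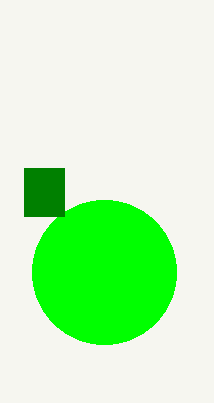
center_x_1 = 104, center_y_1 = 272, radius_1 = 72, px0_2 = 24, py0_2 = 168, px1_2 = 64, py1_2 = 216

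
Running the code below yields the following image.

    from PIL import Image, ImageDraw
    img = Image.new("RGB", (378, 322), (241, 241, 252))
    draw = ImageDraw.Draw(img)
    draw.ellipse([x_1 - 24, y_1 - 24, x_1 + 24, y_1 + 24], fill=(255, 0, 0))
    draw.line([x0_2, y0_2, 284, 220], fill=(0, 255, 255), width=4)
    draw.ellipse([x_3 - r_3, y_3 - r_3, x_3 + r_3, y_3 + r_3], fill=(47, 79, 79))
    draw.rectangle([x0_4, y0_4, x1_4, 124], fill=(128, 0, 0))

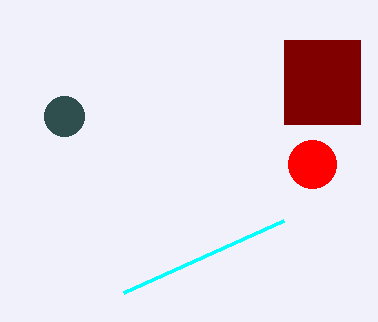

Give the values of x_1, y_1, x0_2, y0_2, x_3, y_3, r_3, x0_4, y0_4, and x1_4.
x_1 = 312, y_1 = 164, x0_2 = 124, y0_2 = 292, x_3 = 64, y_3 = 116, r_3 = 20, x0_4 = 284, y0_4 = 40, x1_4 = 360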